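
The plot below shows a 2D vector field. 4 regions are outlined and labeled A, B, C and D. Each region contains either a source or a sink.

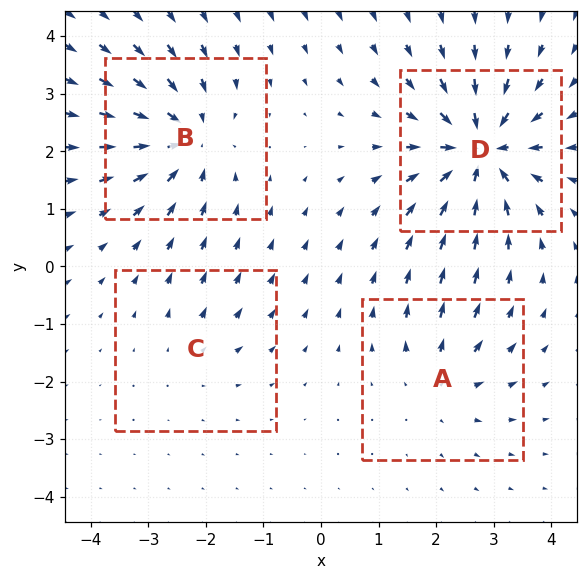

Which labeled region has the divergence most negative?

Divergence at each region's feature centre — A: about +3, B: about -5, C: about +2, D: about -7. Region D is most negative.

D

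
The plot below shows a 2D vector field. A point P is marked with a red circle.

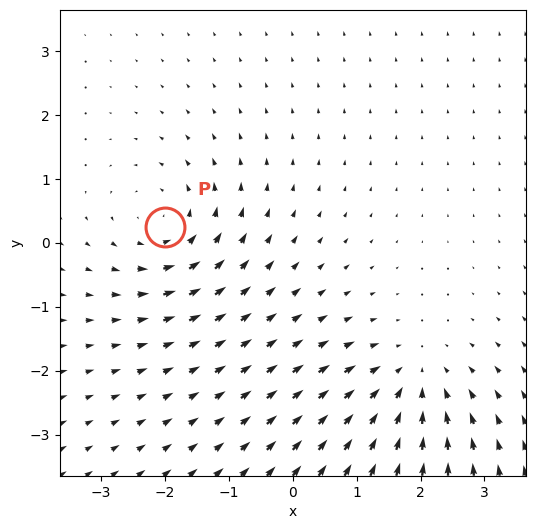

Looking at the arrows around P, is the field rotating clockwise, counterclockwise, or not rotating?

Near P at (-2.0, 0.2) the arrows circulate counterclockwise. The curl (z-component) there is about +4; positive curl means counterclockwise rotation.

counterclockwise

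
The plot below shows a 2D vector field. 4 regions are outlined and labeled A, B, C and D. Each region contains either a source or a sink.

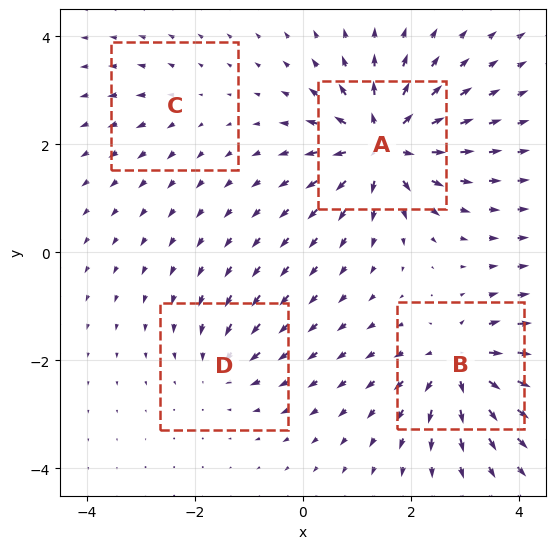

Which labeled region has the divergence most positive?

A

Divergence at each region's feature centre — A: about +8, B: about +7, C: about +2, D: about -4. Region A is most positive.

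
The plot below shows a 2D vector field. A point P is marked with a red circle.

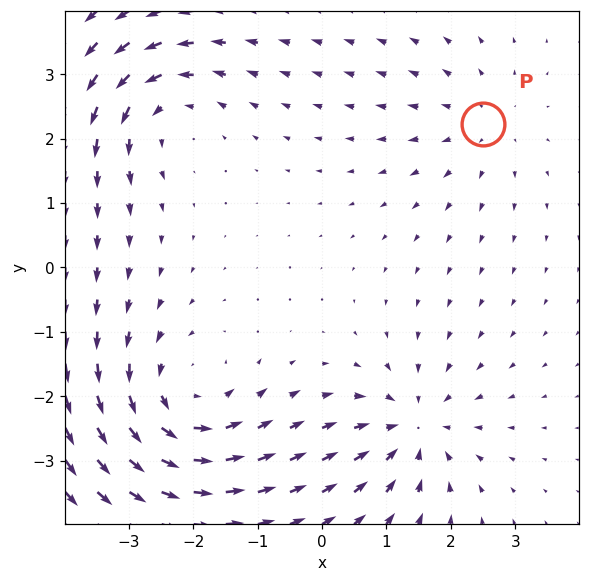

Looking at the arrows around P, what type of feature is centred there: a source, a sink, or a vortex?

At P (2.5, 2.2) the arrows spread outward. Divergence about +2, curl ≈0 — positive divergence with near-zero curl is a source.

source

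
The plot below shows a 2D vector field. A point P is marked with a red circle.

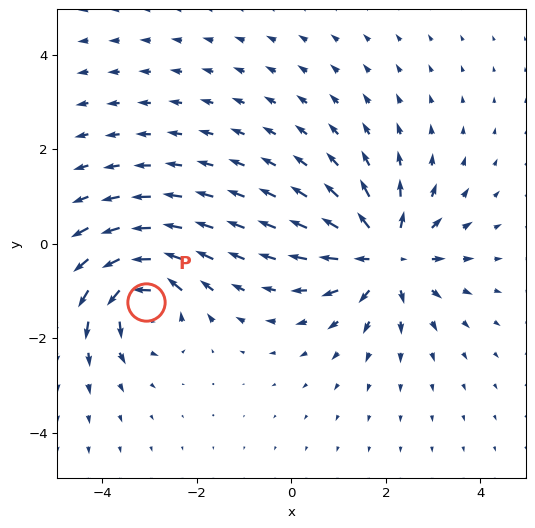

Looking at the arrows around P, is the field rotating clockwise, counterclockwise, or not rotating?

counterclockwise

Near P at (-3.1, -1.2) the arrows circulate counterclockwise. The curl (z-component) there is about +6; positive curl means counterclockwise rotation.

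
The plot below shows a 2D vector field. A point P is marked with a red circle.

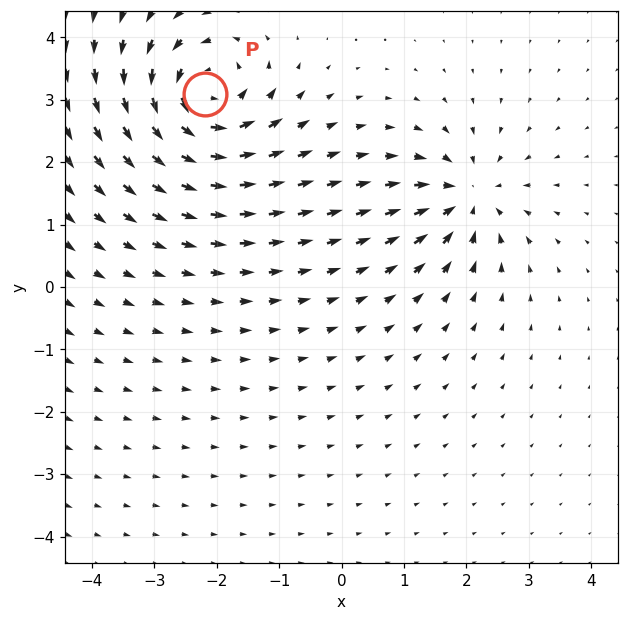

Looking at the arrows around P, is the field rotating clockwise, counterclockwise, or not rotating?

counterclockwise

Near P at (-2.2, 3.1) the arrows circulate counterclockwise. The curl (z-component) there is about +6; positive curl means counterclockwise rotation.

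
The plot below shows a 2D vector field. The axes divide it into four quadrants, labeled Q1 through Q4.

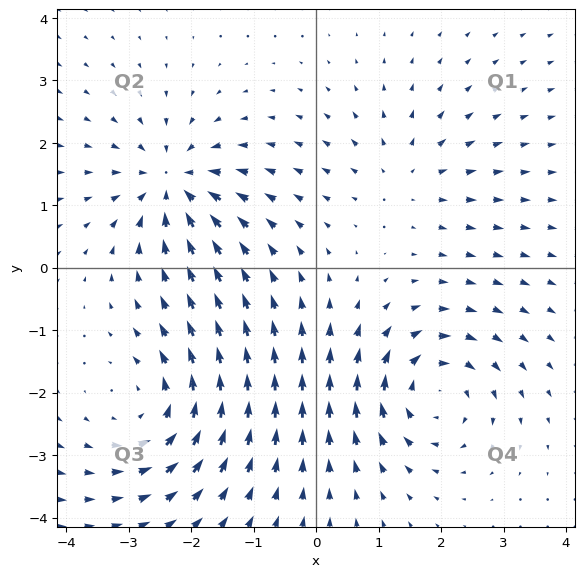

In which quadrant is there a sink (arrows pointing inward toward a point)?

The sink sits at approximately (-2.3, 1.4), which lies in quadrant Q2. The divergence there is about -6, negative as expected for a sink.

Q2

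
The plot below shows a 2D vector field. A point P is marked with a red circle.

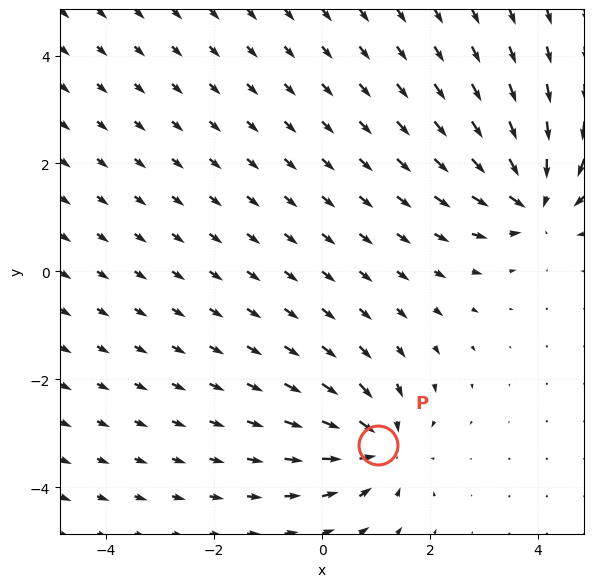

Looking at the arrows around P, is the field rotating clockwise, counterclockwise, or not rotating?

Near P at (1.0, -3.2) the arrows show no circulation. The curl there is ≈0.

not rotating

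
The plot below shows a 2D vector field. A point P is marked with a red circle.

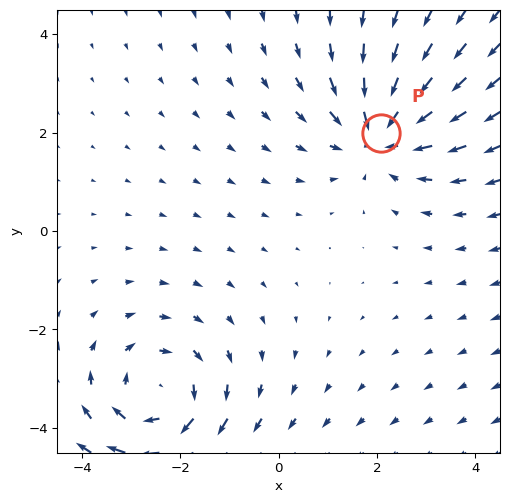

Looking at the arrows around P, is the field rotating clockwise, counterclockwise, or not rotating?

Near P at (2.1, 2.0) the arrows show no circulation. The curl there is ≈0.

not rotating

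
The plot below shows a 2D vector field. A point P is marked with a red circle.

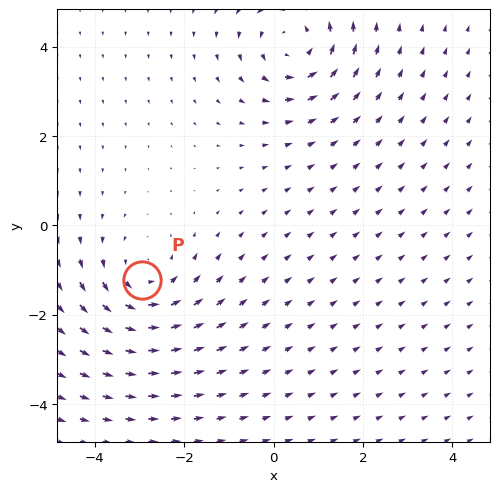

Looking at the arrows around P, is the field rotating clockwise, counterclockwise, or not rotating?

counterclockwise

Near P at (-3.0, -1.2) the arrows circulate counterclockwise. The curl (z-component) there is about +2; positive curl means counterclockwise rotation.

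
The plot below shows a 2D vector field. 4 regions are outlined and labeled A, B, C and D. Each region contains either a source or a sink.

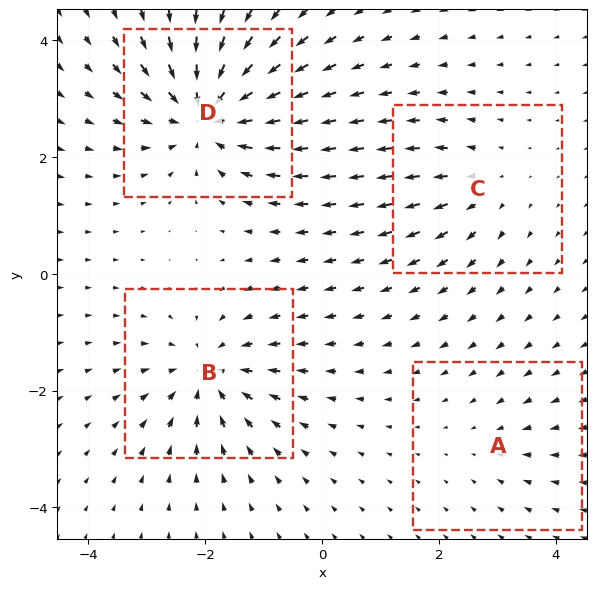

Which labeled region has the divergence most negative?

D

Divergence at each region's feature centre — A: about -2, B: about -6, C: about +3, D: about -8. Region D is most negative.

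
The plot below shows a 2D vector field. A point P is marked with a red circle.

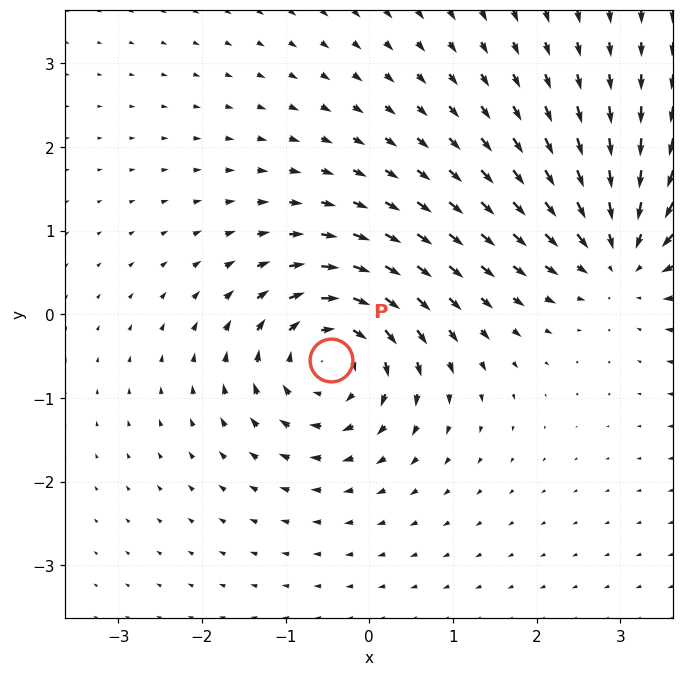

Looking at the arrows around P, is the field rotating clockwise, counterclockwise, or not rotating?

clockwise

Near P at (-0.5, -0.5) the arrows circulate clockwise. The curl (z-component) there is about -4; negative curl means clockwise rotation.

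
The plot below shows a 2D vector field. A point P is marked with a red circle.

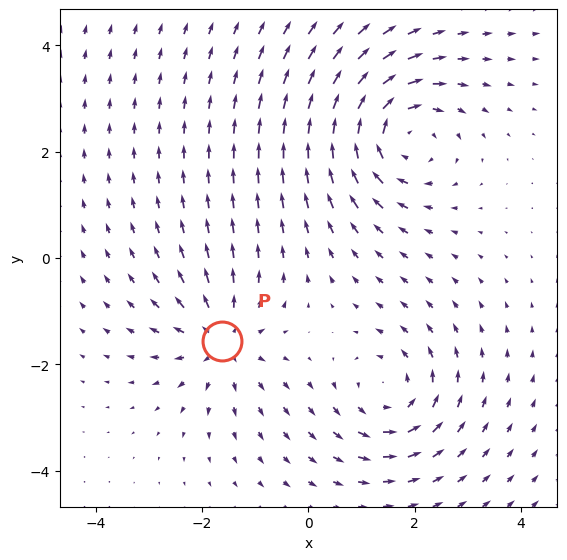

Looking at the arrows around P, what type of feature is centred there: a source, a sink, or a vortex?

At P (-1.6, -1.6) the arrows spread outward. Divergence about +4, curl ≈0 — positive divergence with near-zero curl is a source.

source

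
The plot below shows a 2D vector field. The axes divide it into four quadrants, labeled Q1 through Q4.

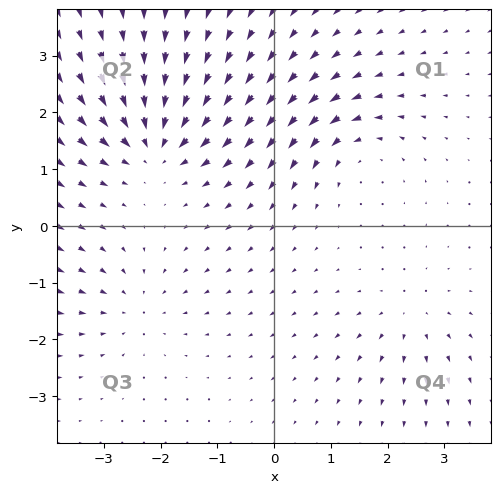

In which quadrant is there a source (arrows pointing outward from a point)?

Q4

The source sits at approximately (2.4, -1.6), which lies in quadrant Q4. The divergence there is about +3, positive as expected for a source.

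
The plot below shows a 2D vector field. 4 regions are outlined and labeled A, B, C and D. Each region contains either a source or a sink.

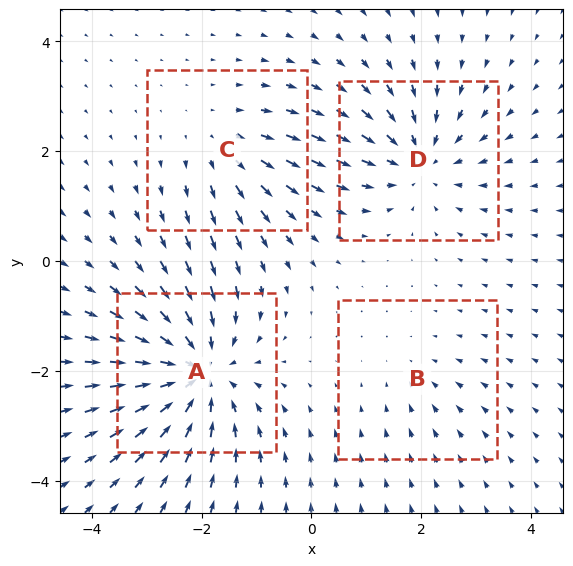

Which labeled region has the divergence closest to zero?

Divergence at each region's feature centre — A: about -6, B: about -2, C: about +3, D: about -4. Region B is closest to zero.

B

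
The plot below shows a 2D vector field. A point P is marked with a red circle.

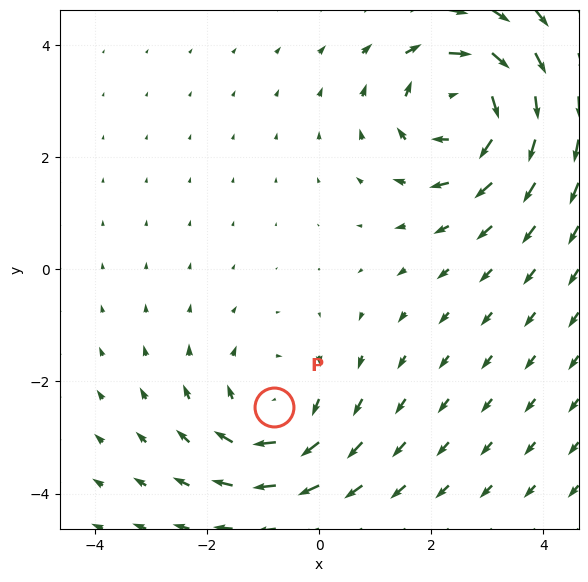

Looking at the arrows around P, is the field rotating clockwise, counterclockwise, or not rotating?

clockwise

Near P at (-0.8, -2.5) the arrows circulate clockwise. The curl (z-component) there is about -3; negative curl means clockwise rotation.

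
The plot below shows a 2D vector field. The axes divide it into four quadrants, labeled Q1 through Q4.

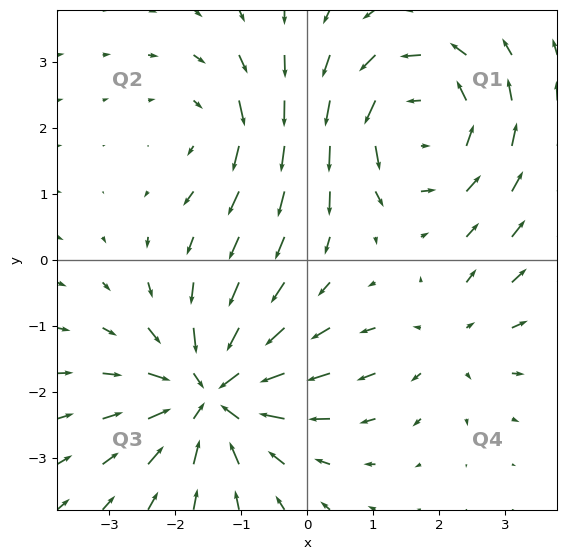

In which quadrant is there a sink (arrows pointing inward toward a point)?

The sink sits at approximately (-1.4, -2.0), which lies in quadrant Q3. The divergence there is about -5, negative as expected for a sink.

Q3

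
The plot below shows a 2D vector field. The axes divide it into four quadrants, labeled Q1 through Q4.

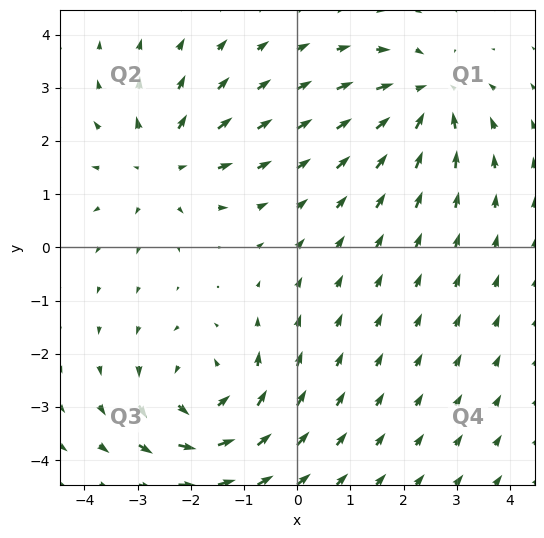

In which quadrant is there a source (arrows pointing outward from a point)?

Q2

The source sits at approximately (-2.5, 1.6), which lies in quadrant Q2. The divergence there is about +3, positive as expected for a source.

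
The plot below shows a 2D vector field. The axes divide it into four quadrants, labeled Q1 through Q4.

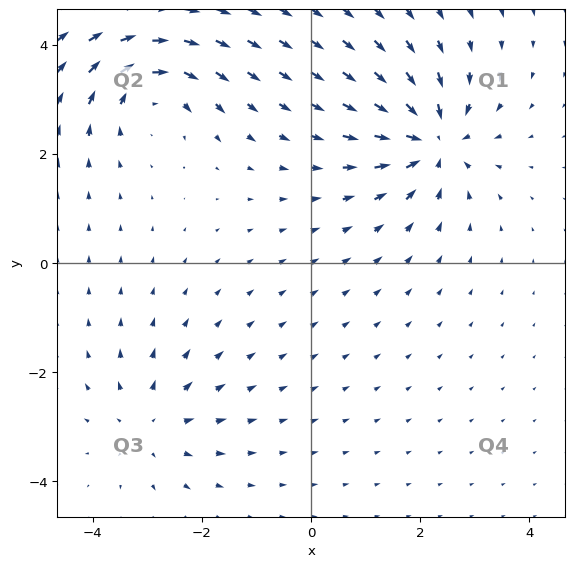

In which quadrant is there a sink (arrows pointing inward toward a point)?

The sink sits at approximately (2.2, 2.2), which lies in quadrant Q1. The divergence there is about -5, negative as expected for a sink.

Q1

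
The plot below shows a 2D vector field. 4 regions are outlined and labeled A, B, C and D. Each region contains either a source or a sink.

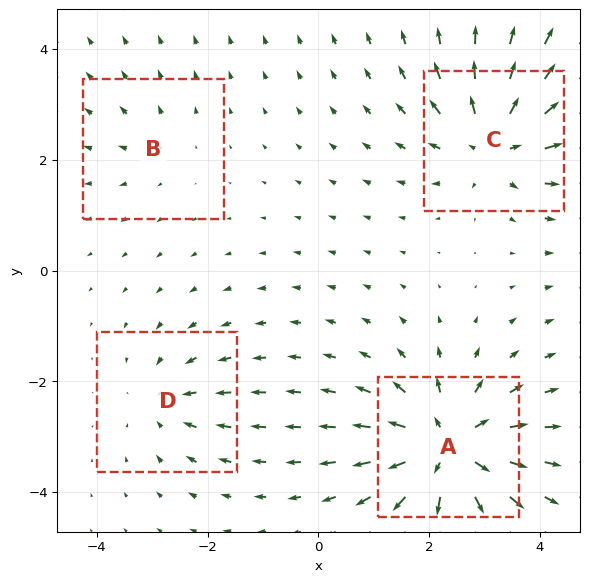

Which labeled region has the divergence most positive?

Divergence at each region's feature centre — A: about +8, B: about +2, C: about +6, D: about -3. Region A is most positive.

A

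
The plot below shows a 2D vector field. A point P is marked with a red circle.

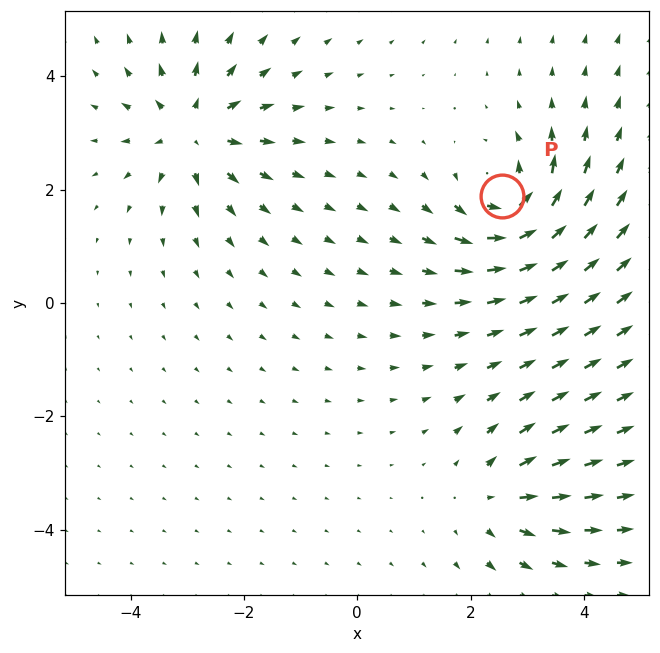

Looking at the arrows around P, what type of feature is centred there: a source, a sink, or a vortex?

vortex

At P (2.6, 1.9) the arrows circulate counterclockwise. Divergence ≈0, curl about +7 — near-zero divergence with nonzero curl is a vortex.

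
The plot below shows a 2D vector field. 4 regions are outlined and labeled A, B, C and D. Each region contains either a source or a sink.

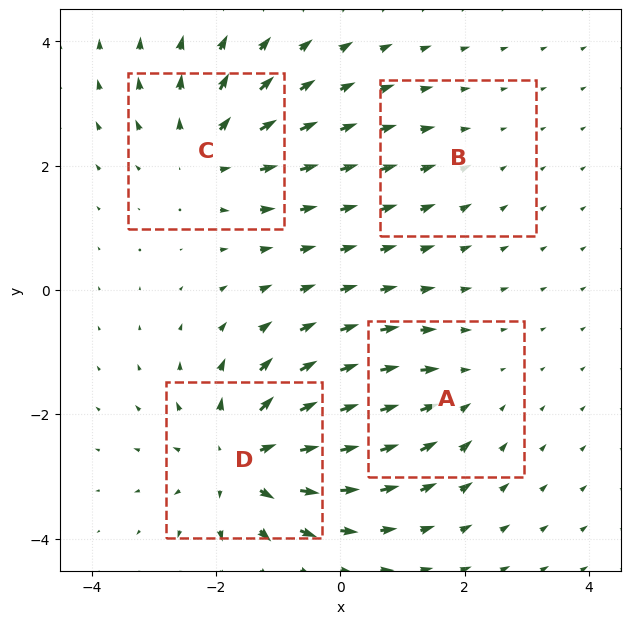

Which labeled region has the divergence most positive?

D

Divergence at each region's feature centre — A: about -3, B: about -2, C: about +4, D: about +6. Region D is most positive.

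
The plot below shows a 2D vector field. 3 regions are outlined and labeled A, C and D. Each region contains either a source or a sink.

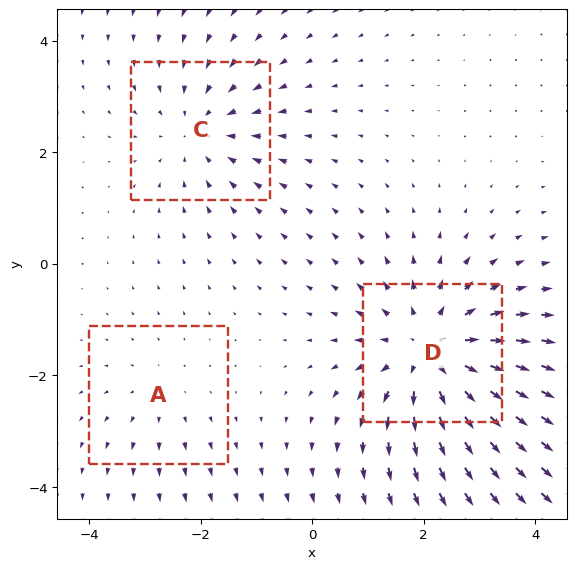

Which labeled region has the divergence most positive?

Divergence at each region's feature centre — A: about +2, C: about -3, D: about +4. Region D is most positive.

D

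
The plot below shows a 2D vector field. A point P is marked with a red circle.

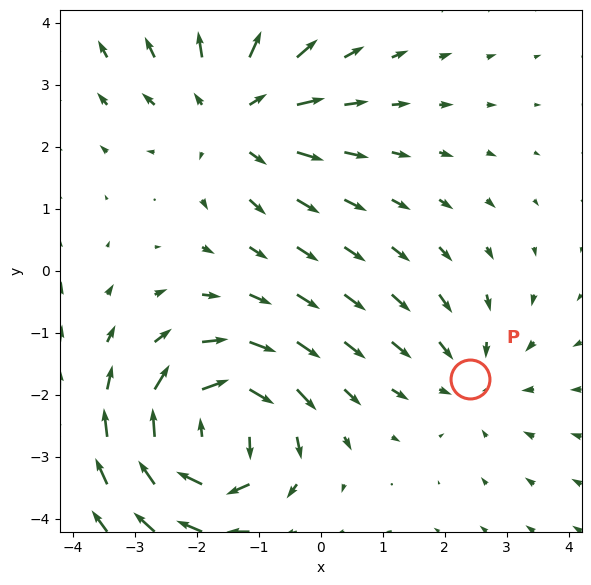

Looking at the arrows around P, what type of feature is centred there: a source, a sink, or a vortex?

At P (2.4, -1.7) the arrows converge inward. Divergence about -2, curl ≈0 — negative divergence with near-zero curl is a sink.

sink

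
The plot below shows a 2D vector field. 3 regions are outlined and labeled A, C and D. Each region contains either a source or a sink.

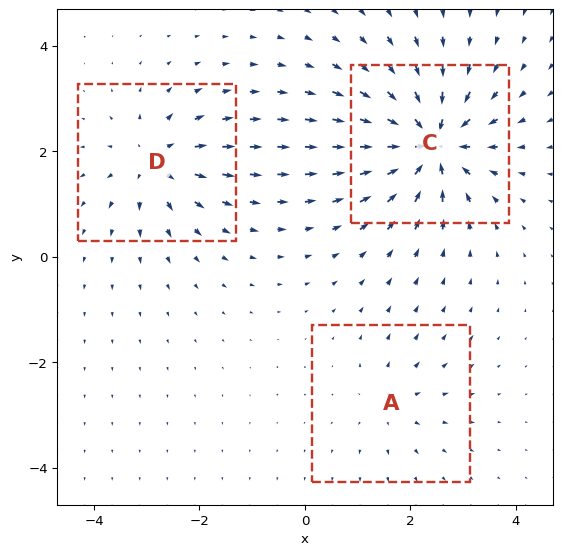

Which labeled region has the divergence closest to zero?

Divergence at each region's feature centre — A: about +2, C: about -7, D: about +4. Region A is closest to zero.

A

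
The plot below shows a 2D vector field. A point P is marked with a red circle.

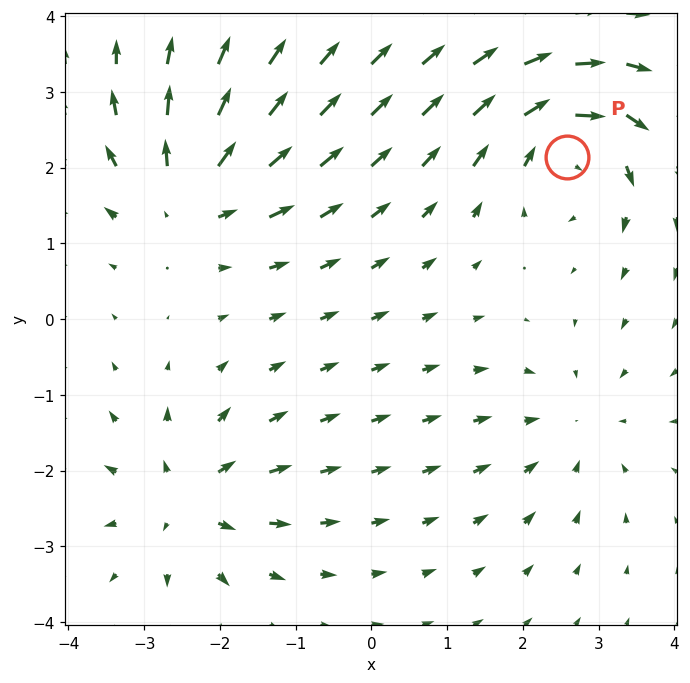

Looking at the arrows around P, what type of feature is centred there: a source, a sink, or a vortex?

At P (2.6, 2.1) the arrows circulate clockwise. Divergence ≈0, curl about -6 — near-zero divergence with nonzero curl is a vortex.

vortex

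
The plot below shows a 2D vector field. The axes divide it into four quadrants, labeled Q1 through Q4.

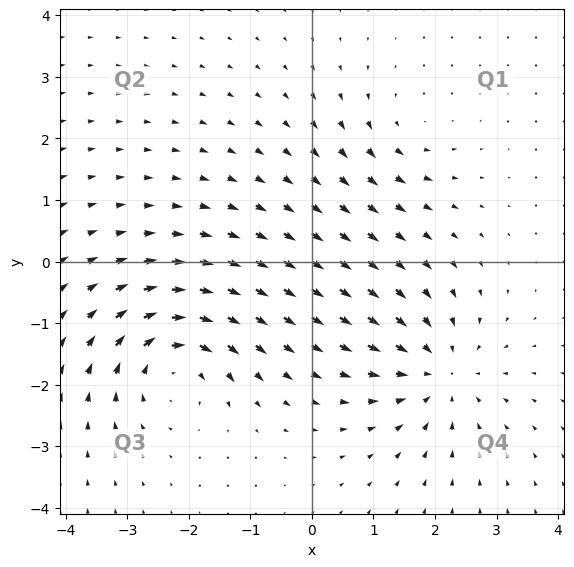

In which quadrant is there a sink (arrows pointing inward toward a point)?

Q4

The sink sits at approximately (2.1, -1.8), which lies in quadrant Q4. The divergence there is about -4, negative as expected for a sink.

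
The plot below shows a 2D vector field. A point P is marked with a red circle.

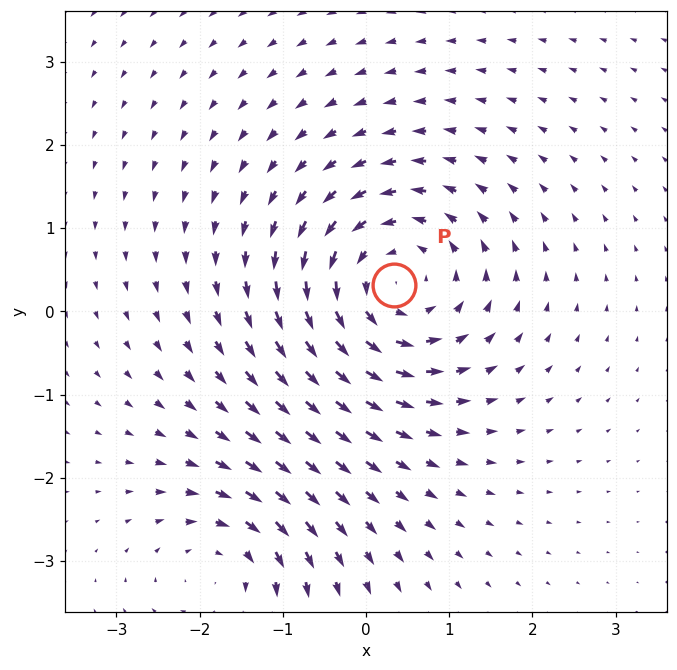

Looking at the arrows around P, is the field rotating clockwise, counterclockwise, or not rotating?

Near P at (0.3, 0.3) the arrows circulate counterclockwise. The curl (z-component) there is about +4; positive curl means counterclockwise rotation.

counterclockwise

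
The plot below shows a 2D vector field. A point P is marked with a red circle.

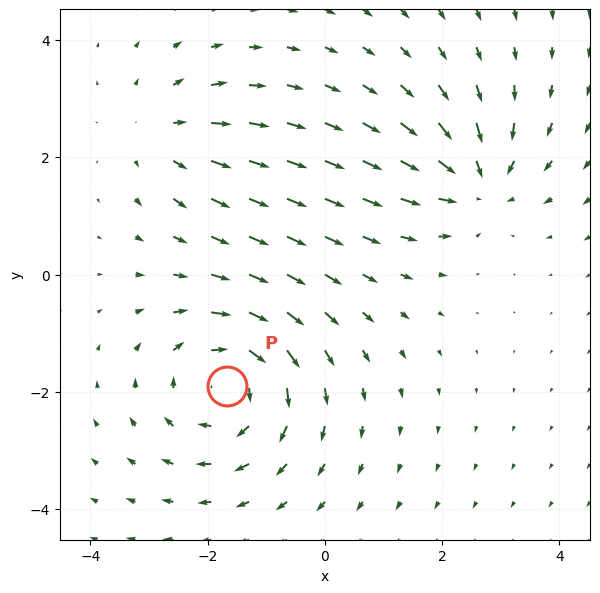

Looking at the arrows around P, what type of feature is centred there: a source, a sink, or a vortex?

At P (-1.7, -1.9) the arrows circulate clockwise. Divergence ≈0, curl about -4 — near-zero divergence with nonzero curl is a vortex.

vortex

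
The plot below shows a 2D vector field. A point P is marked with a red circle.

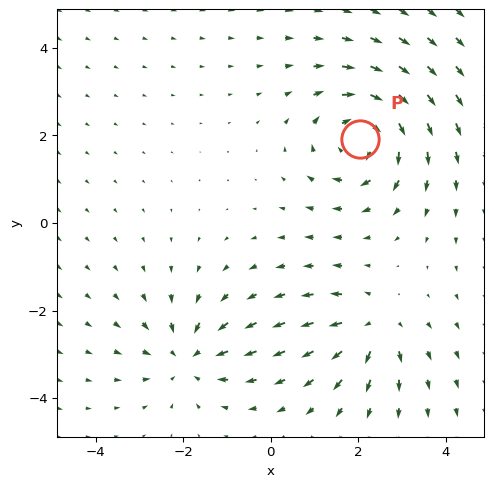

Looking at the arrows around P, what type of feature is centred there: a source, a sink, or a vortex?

At P (2.0, 1.9) the arrows circulate clockwise. Divergence ≈0, curl about -5 — near-zero divergence with nonzero curl is a vortex.

vortex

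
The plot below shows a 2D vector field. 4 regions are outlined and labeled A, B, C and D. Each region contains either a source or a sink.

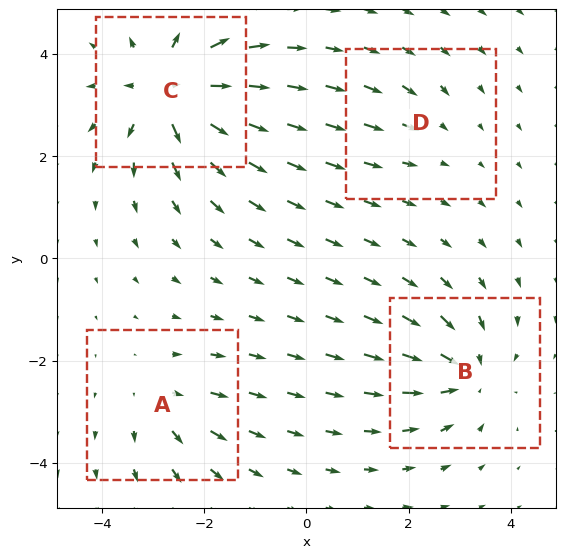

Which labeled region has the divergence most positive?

Divergence at each region's feature centre — A: about +3, B: about -5, C: about +7, D: about -2. Region C is most positive.

C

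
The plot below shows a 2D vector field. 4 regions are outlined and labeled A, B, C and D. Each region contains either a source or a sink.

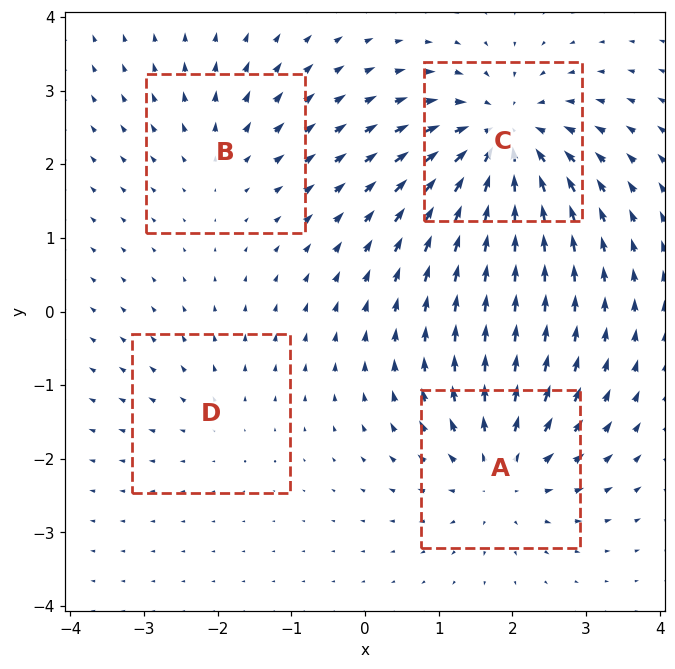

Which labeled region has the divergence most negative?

Divergence at each region's feature centre — A: about +6, B: about +3, C: about -8, D: about +2. Region C is most negative.

C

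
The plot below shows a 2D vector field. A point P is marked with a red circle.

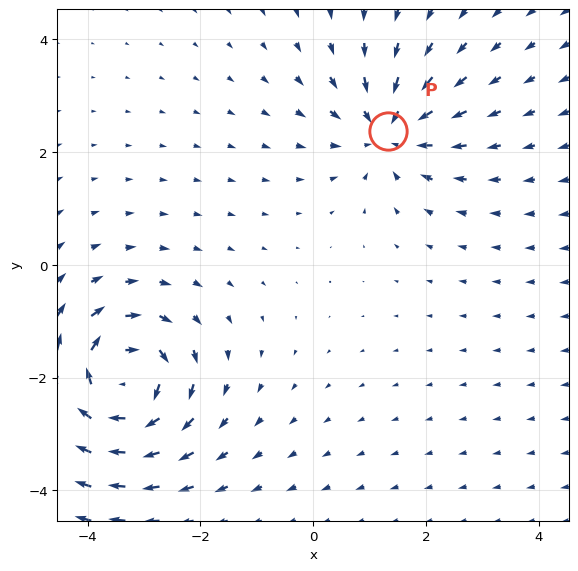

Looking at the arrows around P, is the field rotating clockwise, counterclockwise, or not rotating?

not rotating

Near P at (1.3, 2.4) the arrows show no circulation. The curl there is ≈0.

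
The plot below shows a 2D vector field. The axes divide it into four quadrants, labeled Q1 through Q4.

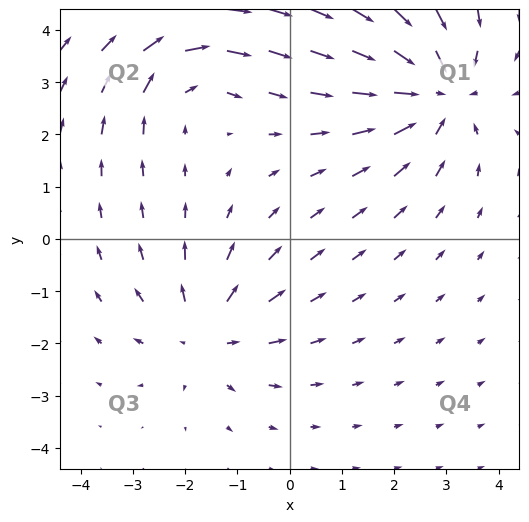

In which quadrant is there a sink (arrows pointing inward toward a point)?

Q1

The sink sits at approximately (2.8, 2.8), which lies in quadrant Q1. The divergence there is about -4, negative as expected for a sink.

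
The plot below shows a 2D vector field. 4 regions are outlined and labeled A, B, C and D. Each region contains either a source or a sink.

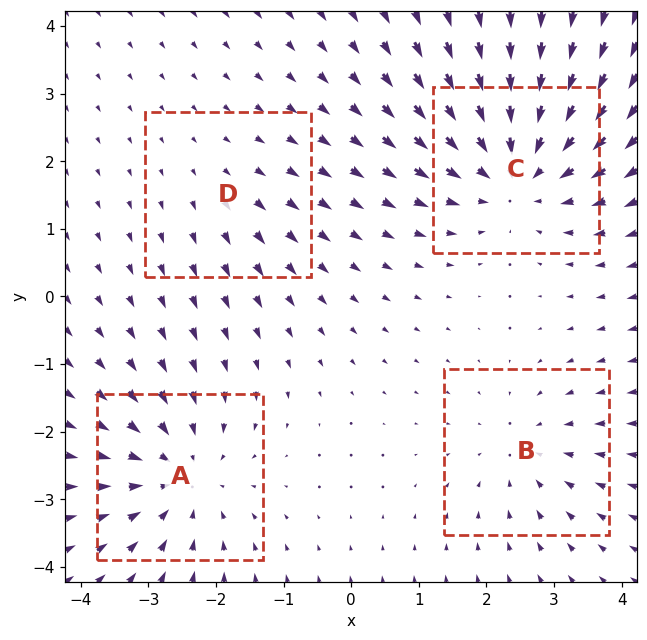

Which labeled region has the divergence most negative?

C

Divergence at each region's feature centre — A: about -5, B: about -3, C: about -6, D: about +2. Region C is most negative.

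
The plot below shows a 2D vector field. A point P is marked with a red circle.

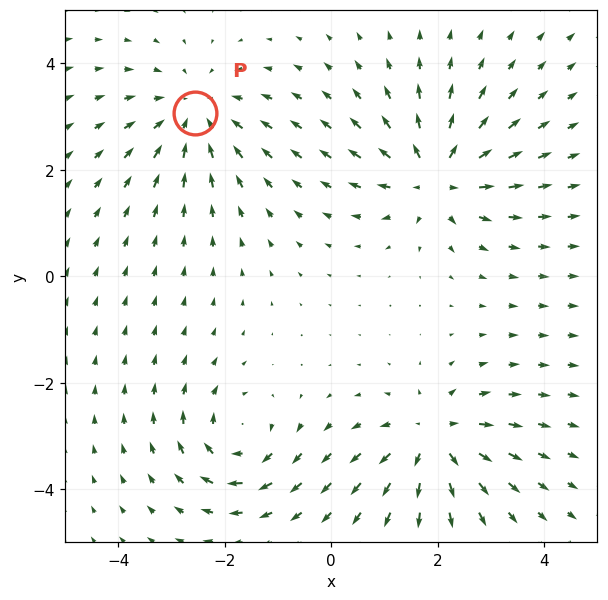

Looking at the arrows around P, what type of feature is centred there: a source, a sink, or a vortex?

At P (-2.6, 3.1) the arrows converge inward. Divergence about -4, curl ≈0 — negative divergence with near-zero curl is a sink.

sink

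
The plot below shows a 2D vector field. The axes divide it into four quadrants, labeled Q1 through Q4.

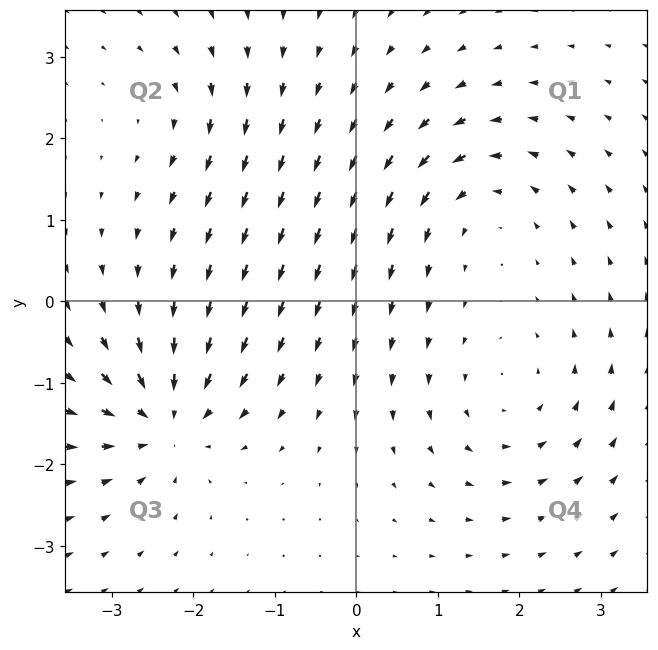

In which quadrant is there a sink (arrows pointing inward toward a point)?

Q3

The sink sits at approximately (-2.3, -1.5), which lies in quadrant Q3. The divergence there is about -7, negative as expected for a sink.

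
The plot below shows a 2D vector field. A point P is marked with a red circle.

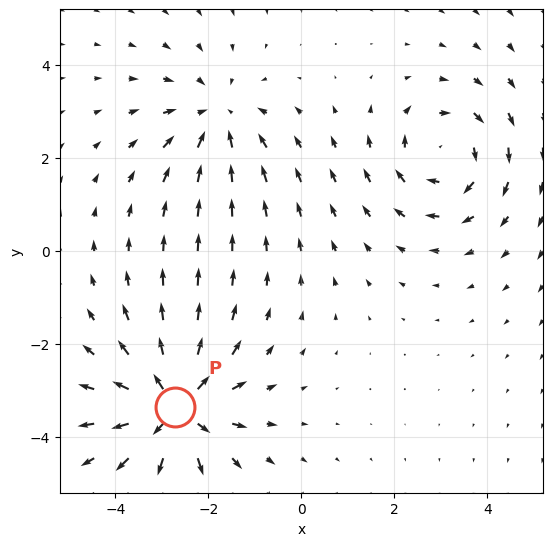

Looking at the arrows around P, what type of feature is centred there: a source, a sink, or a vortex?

source

At P (-2.7, -3.4) the arrows spread outward. Divergence about +5, curl ≈0 — positive divergence with near-zero curl is a source.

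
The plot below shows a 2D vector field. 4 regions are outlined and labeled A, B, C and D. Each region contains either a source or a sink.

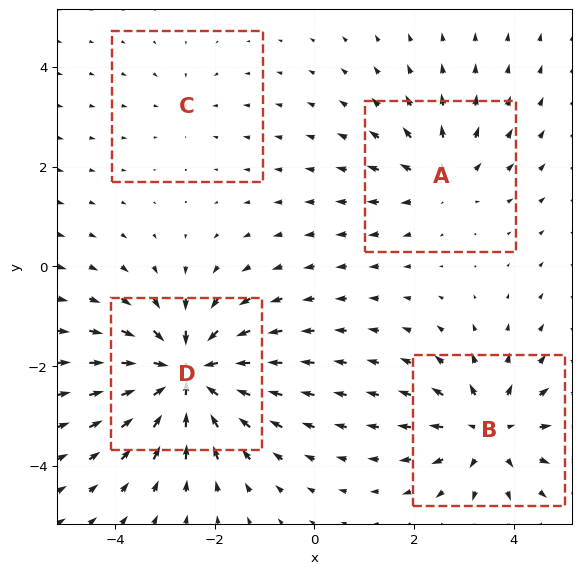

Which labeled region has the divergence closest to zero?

C

Divergence at each region's feature centre — A: about +4, B: about +5, C: about -2, D: about -7. Region C is closest to zero.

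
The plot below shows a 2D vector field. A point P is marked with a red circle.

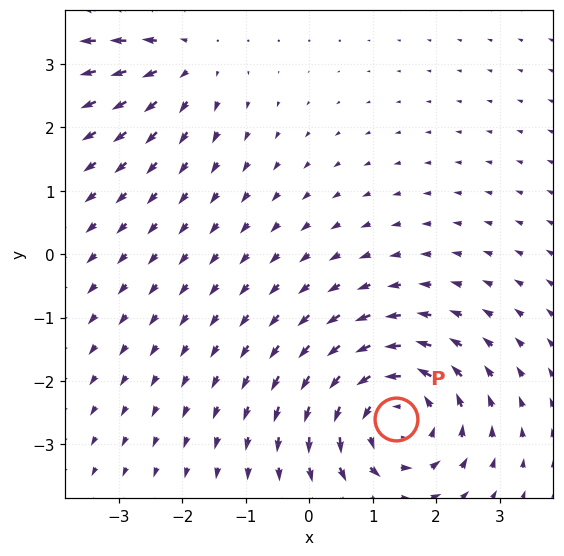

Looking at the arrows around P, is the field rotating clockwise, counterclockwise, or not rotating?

counterclockwise

Near P at (1.4, -2.6) the arrows circulate counterclockwise. The curl (z-component) there is about +5; positive curl means counterclockwise rotation.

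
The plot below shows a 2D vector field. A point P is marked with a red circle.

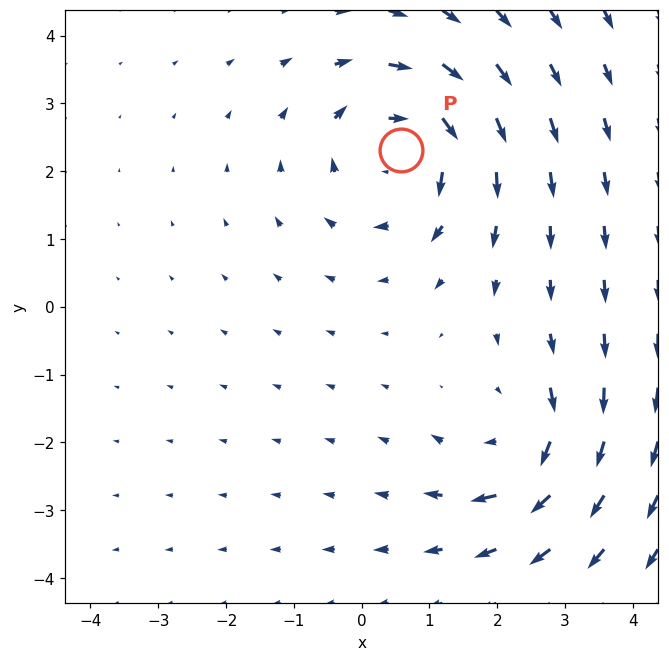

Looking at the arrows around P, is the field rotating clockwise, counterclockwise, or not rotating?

clockwise

Near P at (0.6, 2.3) the arrows circulate clockwise. The curl (z-component) there is about -4; negative curl means clockwise rotation.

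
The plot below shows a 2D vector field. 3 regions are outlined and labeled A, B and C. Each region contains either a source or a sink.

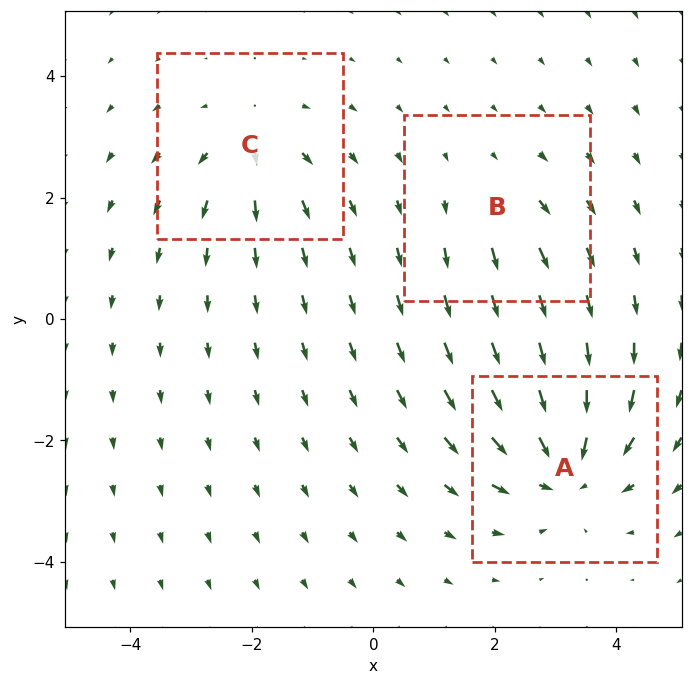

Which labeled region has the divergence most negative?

A

Divergence at each region's feature centre — A: about -5, B: about +2, C: about +4. Region A is most negative.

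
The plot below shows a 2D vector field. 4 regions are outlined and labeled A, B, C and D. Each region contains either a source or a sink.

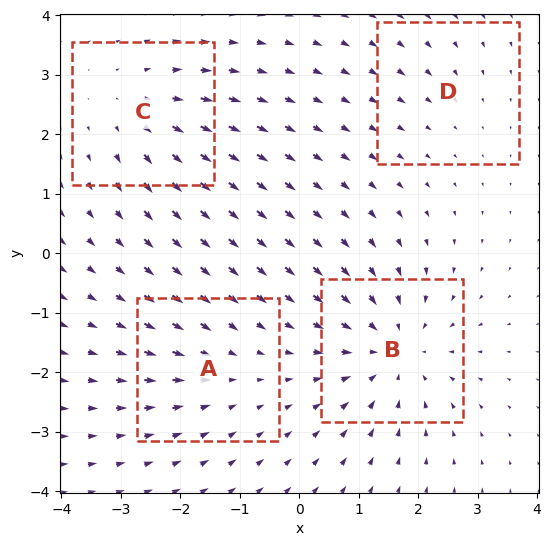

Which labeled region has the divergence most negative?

Divergence at each region's feature centre — A: about -3, B: about -6, C: about +4, D: about -2. Region B is most negative.

B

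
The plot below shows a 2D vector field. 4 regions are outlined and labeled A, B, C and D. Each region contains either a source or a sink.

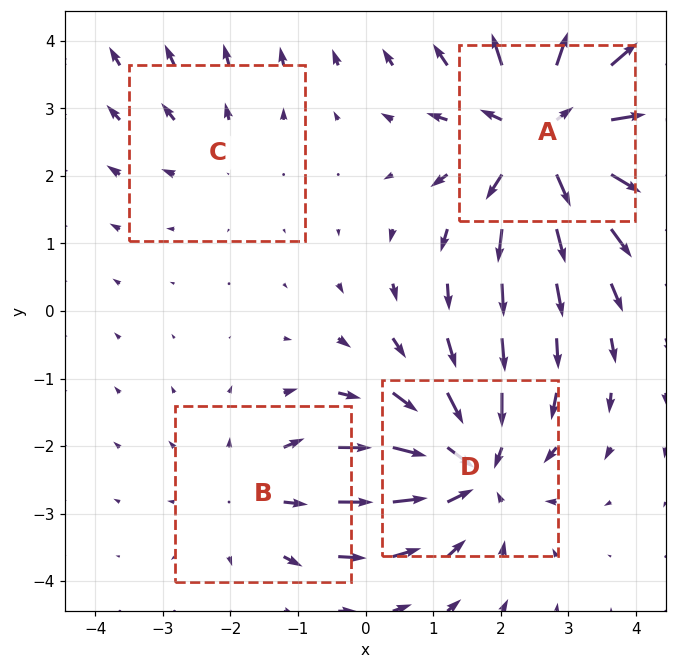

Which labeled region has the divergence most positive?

A

Divergence at each region's feature centre — A: about +6, B: about +3, C: about +2, D: about -5. Region A is most positive.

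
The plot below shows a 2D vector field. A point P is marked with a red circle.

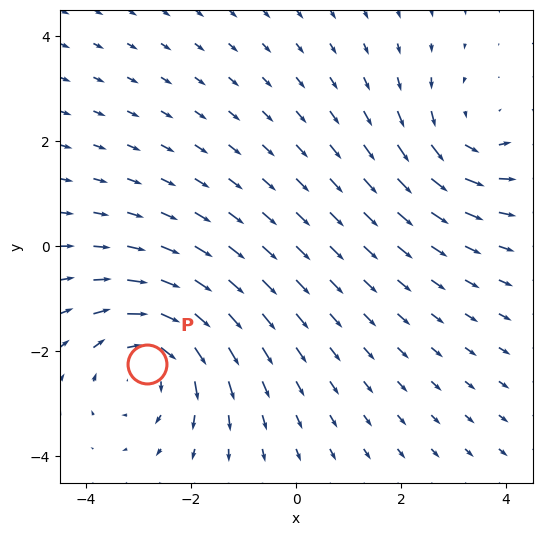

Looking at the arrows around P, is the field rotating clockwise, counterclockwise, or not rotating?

clockwise

Near P at (-2.8, -2.2) the arrows circulate clockwise. The curl (z-component) there is about -4; negative curl means clockwise rotation.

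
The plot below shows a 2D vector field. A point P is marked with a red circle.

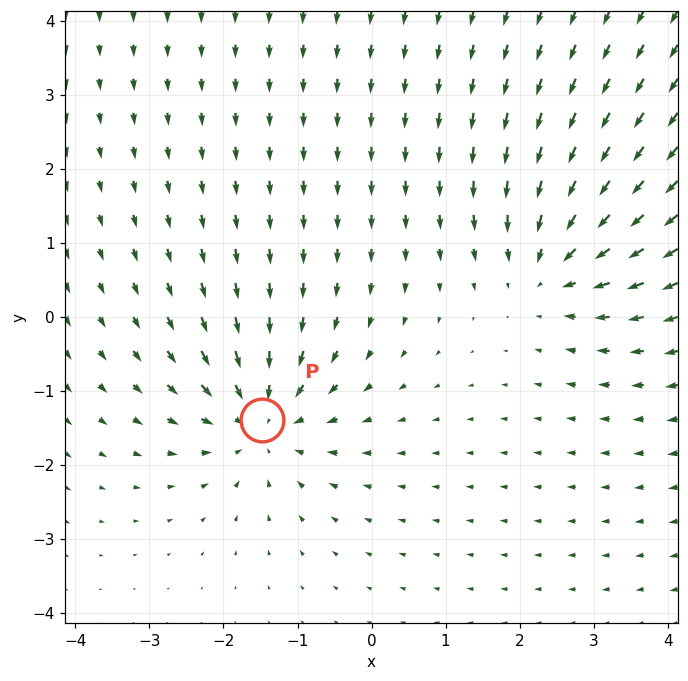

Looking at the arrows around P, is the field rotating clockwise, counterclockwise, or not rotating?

Near P at (-1.5, -1.4) the arrows show no circulation. The curl there is ≈0.

not rotating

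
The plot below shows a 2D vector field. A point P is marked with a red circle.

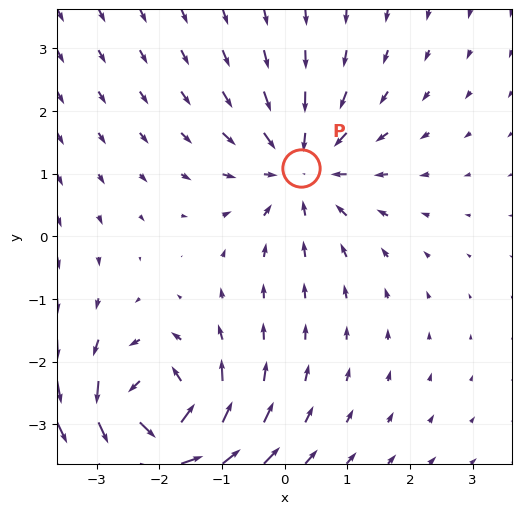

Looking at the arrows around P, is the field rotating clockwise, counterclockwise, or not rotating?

Near P at (0.3, 1.1) the arrows show no circulation. The curl there is ≈0.

not rotating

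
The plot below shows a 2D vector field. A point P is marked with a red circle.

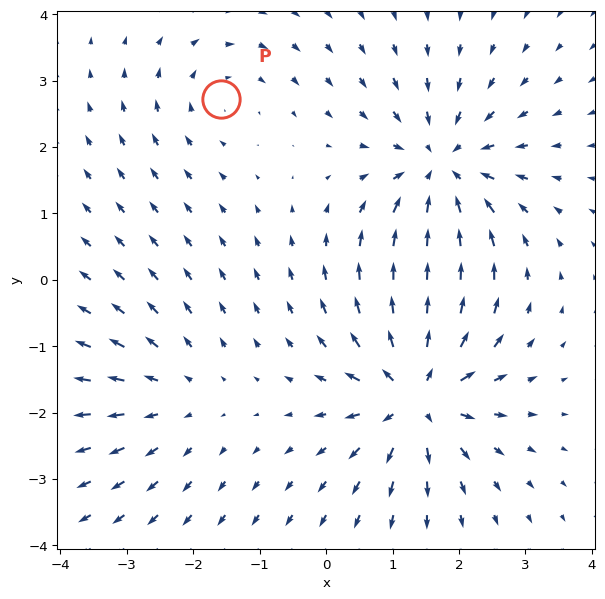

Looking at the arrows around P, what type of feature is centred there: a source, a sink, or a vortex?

At P (-1.6, 2.7) the arrows circulate clockwise. Divergence ≈0, curl about -3 — near-zero divergence with nonzero curl is a vortex.

vortex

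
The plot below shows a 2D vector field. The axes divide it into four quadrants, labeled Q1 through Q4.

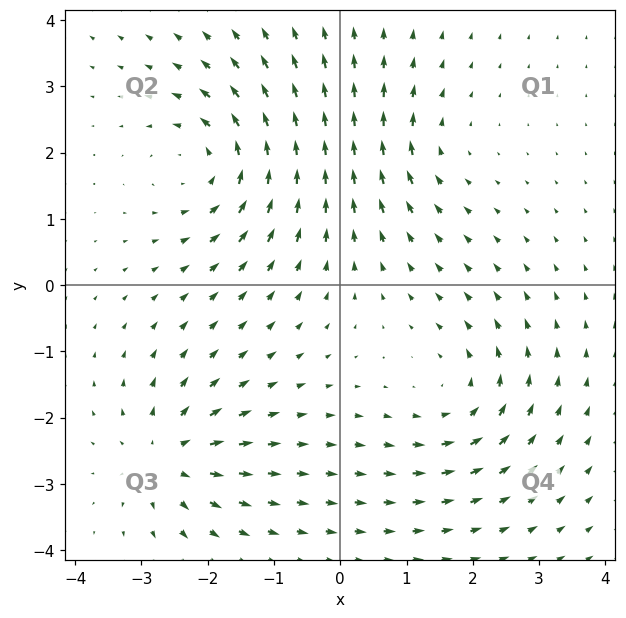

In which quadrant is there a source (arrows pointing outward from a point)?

Q3

The source sits at approximately (-2.6, -2.6), which lies in quadrant Q3. The divergence there is about +5, positive as expected for a source.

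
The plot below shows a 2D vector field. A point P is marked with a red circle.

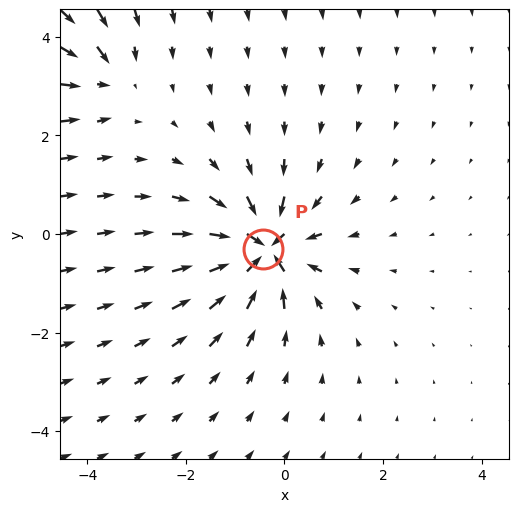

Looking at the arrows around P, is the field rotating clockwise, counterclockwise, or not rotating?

not rotating

Near P at (-0.4, -0.3) the arrows show no circulation. The curl there is ≈0.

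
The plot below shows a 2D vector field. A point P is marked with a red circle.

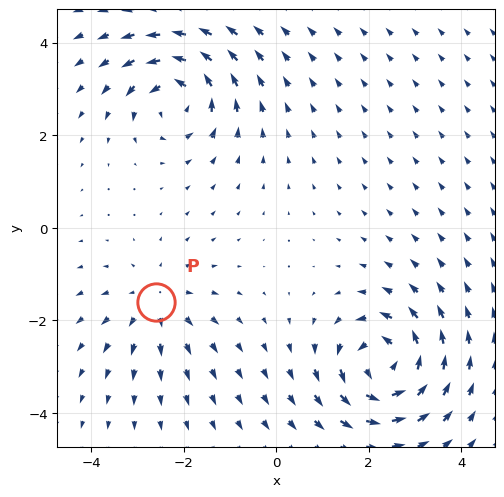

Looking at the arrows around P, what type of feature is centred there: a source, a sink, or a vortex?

At P (-2.6, -1.6) the arrows spread outward. Divergence about +3, curl ≈0 — positive divergence with near-zero curl is a source.

source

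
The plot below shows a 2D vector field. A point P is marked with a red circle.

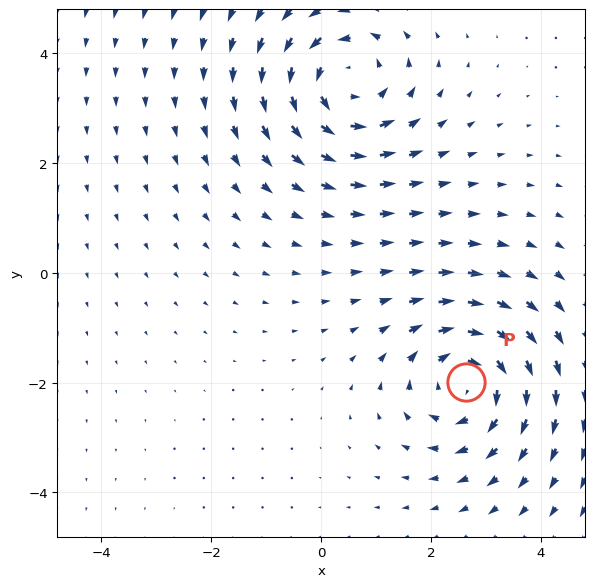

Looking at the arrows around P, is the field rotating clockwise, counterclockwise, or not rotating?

Near P at (2.6, -2.0) the arrows circulate clockwise. The curl (z-component) there is about -3; negative curl means clockwise rotation.

clockwise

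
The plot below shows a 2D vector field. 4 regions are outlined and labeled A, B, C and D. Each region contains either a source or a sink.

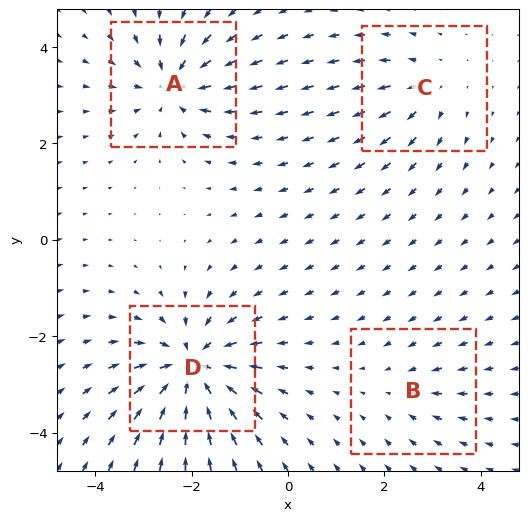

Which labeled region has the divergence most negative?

Divergence at each region's feature centre — A: about -6, B: about -2, C: about +3, D: about -8. Region D is most negative.

D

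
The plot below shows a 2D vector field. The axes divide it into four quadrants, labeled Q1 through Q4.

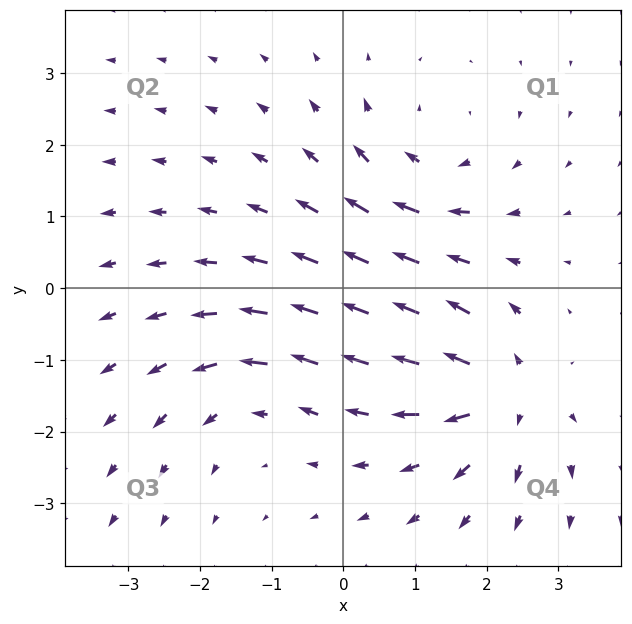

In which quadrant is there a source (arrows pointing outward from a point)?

The source sits at approximately (2.2, -1.5), which lies in quadrant Q4. The divergence there is about +7, positive as expected for a source.

Q4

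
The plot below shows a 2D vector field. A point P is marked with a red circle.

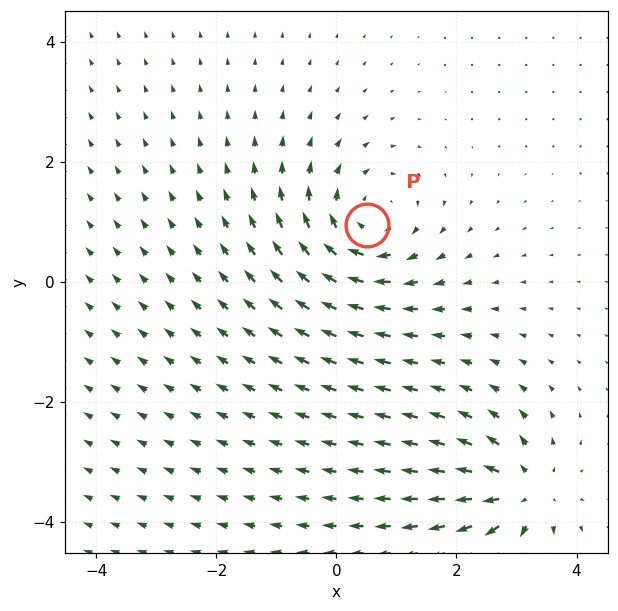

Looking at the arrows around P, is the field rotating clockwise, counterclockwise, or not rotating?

clockwise

Near P at (0.5, 0.9) the arrows circulate clockwise. The curl (z-component) there is about -3; negative curl means clockwise rotation.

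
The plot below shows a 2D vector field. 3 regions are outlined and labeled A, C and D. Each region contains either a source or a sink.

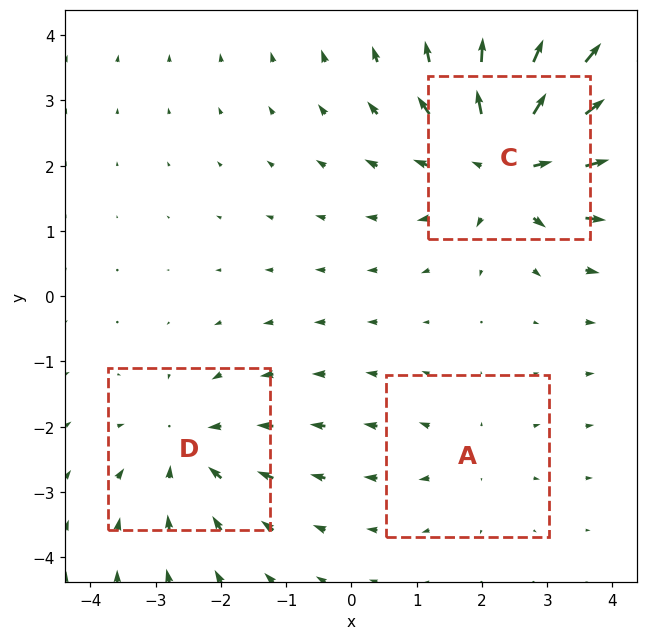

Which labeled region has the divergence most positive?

C

Divergence at each region's feature centre — A: about +2, C: about +5, D: about -3. Region C is most positive.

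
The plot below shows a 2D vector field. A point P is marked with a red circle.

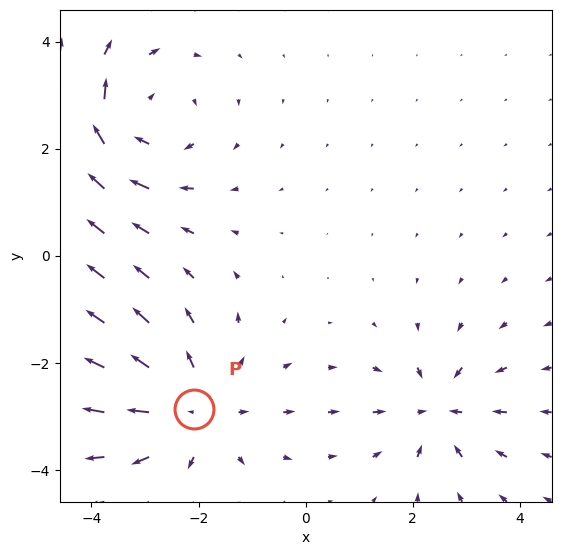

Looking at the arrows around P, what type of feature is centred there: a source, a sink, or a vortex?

At P (-2.1, -2.9) the arrows spread outward. Divergence about +4, curl ≈0 — positive divergence with near-zero curl is a source.

source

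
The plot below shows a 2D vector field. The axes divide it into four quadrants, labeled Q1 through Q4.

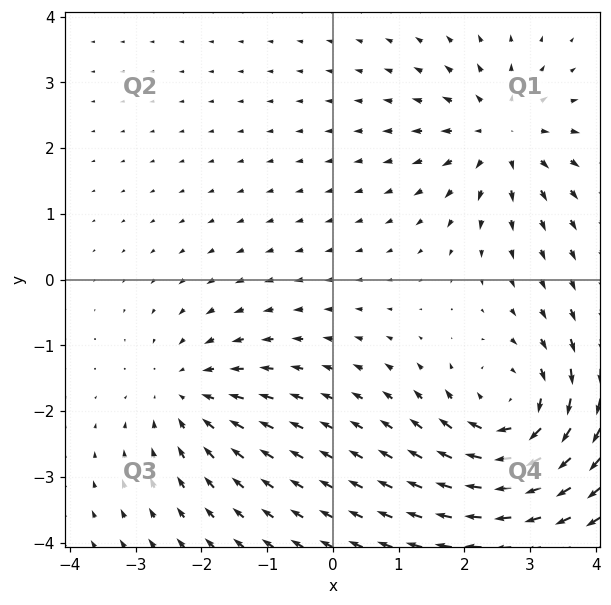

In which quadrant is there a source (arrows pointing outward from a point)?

Q1

The source sits at approximately (2.6, 2.2), which lies in quadrant Q1. The divergence there is about +4, positive as expected for a source.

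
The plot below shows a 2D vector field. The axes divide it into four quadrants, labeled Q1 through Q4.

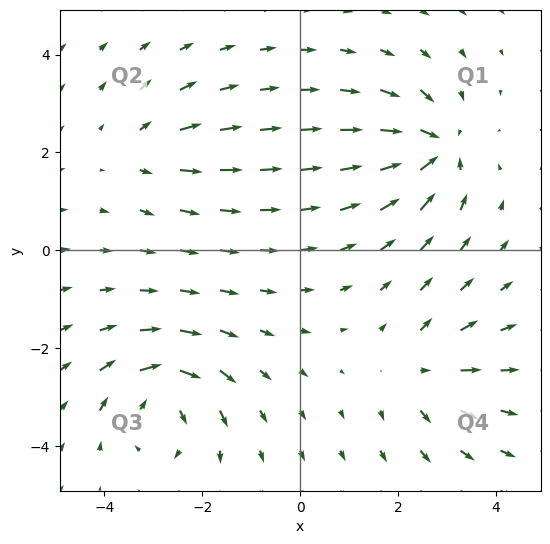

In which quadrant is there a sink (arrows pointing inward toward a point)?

The sink sits at approximately (2.7, 2.1), which lies in quadrant Q1. The divergence there is about -6, negative as expected for a sink.

Q1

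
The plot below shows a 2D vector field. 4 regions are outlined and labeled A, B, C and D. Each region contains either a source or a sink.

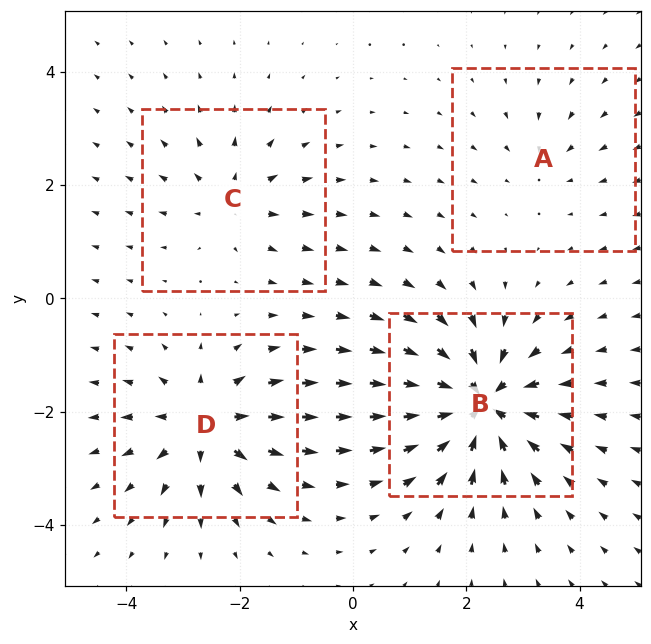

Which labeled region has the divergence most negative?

Divergence at each region's feature centre — A: about -2, B: about -9, C: about +4, D: about +6. Region B is most negative.

B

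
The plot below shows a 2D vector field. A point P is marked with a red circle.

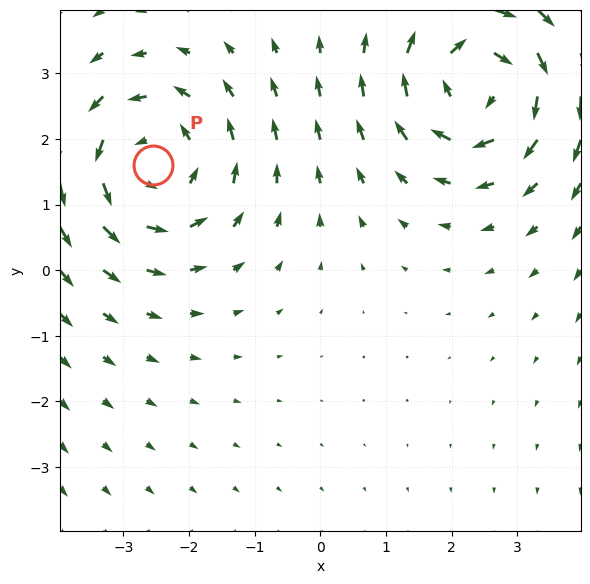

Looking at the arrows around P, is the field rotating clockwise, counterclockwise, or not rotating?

counterclockwise

Near P at (-2.6, 1.6) the arrows circulate counterclockwise. The curl (z-component) there is about +4; positive curl means counterclockwise rotation.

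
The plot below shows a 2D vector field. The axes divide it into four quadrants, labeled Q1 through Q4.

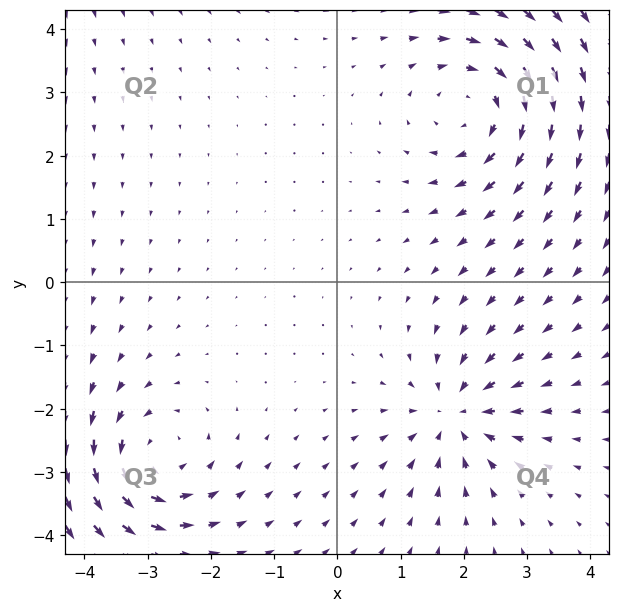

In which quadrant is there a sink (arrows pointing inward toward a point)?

Q4

The sink sits at approximately (1.9, -2.1), which lies in quadrant Q4. The divergence there is about -4, negative as expected for a sink.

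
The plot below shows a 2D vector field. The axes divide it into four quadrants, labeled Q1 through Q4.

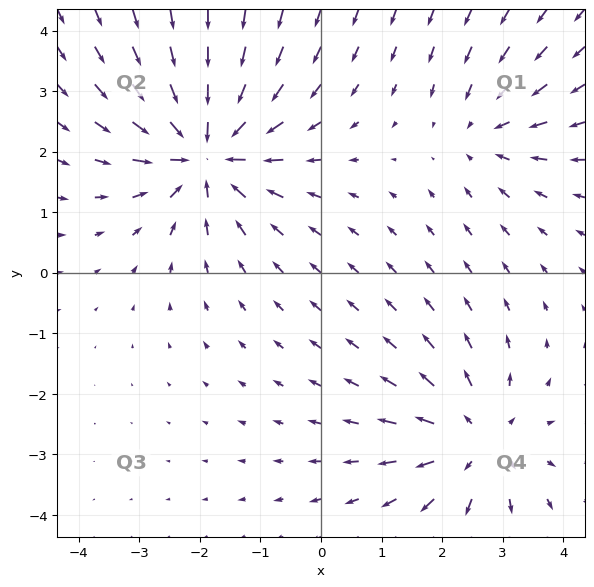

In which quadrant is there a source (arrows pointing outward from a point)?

Q4

The source sits at approximately (2.6, -2.8), which lies in quadrant Q4. The divergence there is about +4, positive as expected for a source.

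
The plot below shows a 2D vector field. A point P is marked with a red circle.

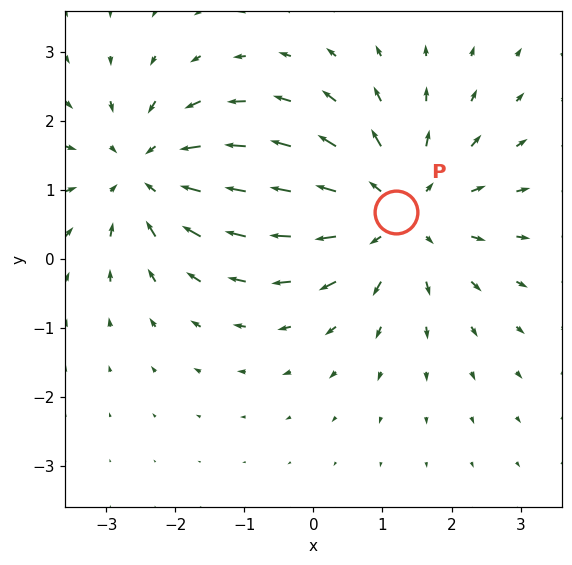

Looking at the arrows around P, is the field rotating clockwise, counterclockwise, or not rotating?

Near P at (1.2, 0.7) the arrows show no circulation. The curl there is ≈0.

not rotating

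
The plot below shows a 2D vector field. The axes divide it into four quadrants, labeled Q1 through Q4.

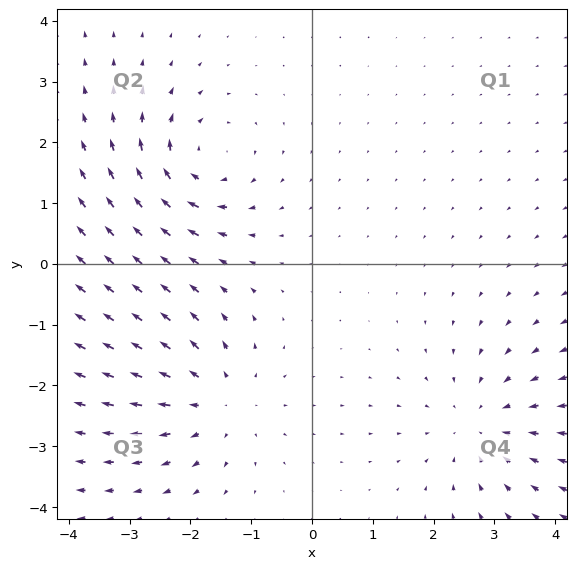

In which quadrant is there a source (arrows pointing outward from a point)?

The source sits at approximately (-1.5, -2.2), which lies in quadrant Q3. The divergence there is about +4, positive as expected for a source.

Q3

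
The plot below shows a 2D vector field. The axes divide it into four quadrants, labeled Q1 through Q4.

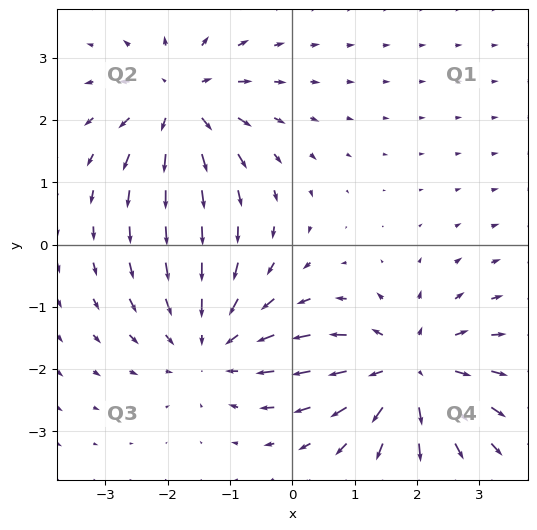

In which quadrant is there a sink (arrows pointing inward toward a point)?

Q3

The sink sits at approximately (-1.3, -1.6), which lies in quadrant Q3. The divergence there is about -2, negative as expected for a sink.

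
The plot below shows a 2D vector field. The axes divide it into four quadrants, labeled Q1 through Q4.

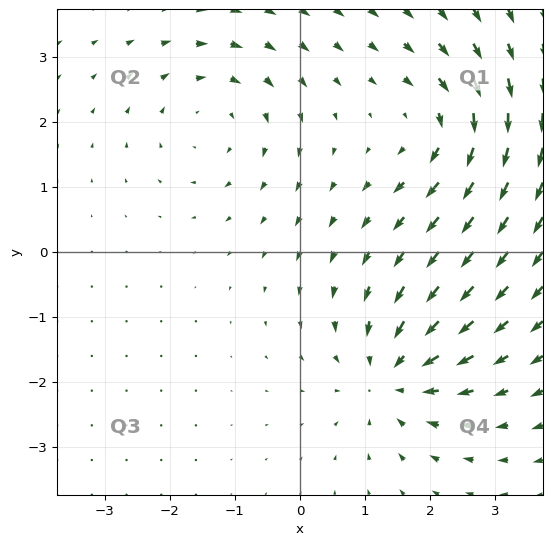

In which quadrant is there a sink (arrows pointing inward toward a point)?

Q4

The sink sits at approximately (1.4, -1.9), which lies in quadrant Q4. The divergence there is about -5, negative as expected for a sink.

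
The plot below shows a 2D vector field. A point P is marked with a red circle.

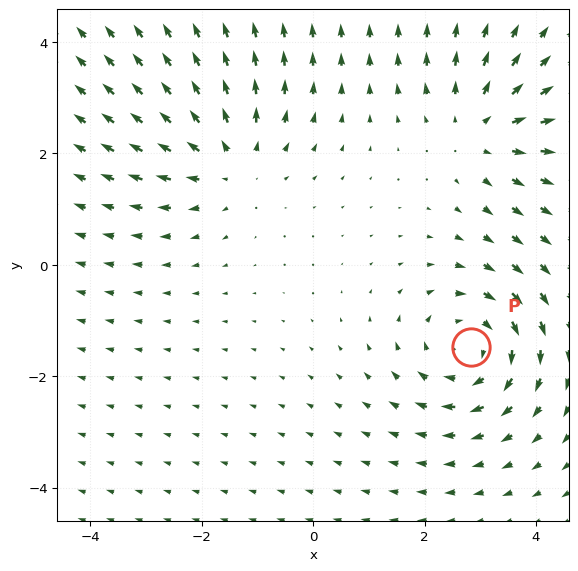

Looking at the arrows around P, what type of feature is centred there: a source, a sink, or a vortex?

At P (2.8, -1.5) the arrows circulate clockwise. Divergence ≈0, curl about -4 — near-zero divergence with nonzero curl is a vortex.

vortex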